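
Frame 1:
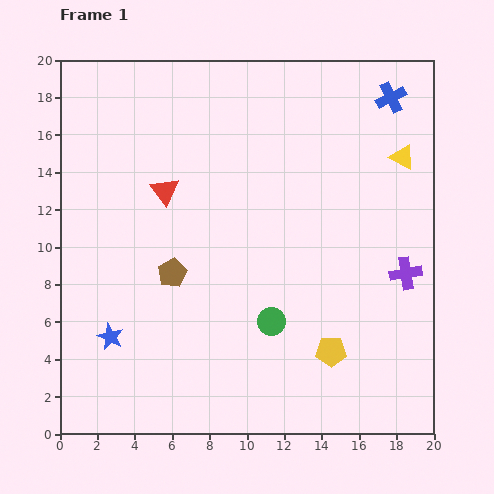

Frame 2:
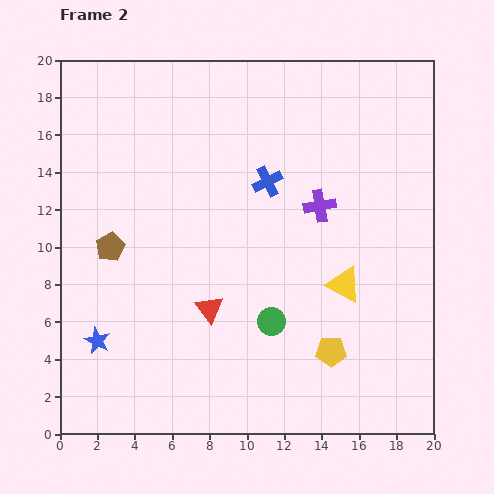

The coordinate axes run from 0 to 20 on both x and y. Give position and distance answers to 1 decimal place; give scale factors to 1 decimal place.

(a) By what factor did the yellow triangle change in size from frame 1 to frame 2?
1.4×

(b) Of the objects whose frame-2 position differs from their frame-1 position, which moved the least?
the blue star

(moved 0.7)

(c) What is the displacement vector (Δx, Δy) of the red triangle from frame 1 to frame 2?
(2.4, -6.3)

The red triangle was at (5.6, 13.0) in frame 1 and (8.0, 6.7) in frame 2.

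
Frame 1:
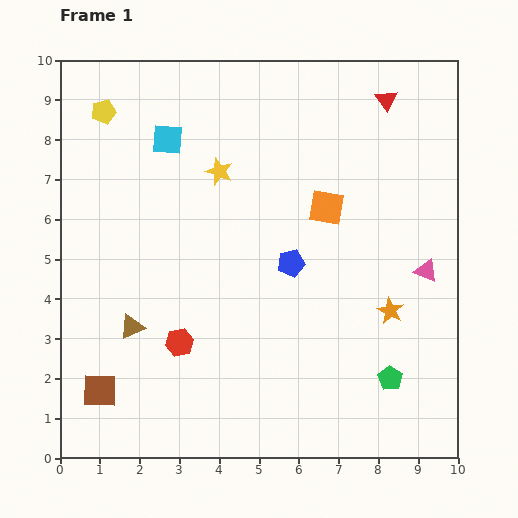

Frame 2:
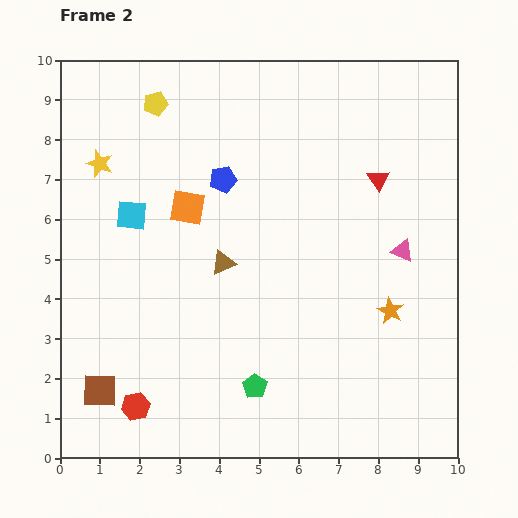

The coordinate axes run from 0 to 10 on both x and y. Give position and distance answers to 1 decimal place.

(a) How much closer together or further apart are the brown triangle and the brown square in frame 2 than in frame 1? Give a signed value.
+2.7

Distance in frame 1: 1.8. Distance in frame 2: 4.5.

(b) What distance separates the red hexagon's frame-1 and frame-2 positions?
1.9

The red hexagon moved from (3.0, 2.9) to (1.9, 1.3), a distance of √(1.1² + 1.6²) ≈ 1.9.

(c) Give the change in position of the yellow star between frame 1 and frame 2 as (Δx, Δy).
(-3.0, 0.2)

The yellow star was at (4.0, 7.2) in frame 1 and (1.0, 7.4) in frame 2.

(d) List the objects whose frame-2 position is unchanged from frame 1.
the brown square, the orange star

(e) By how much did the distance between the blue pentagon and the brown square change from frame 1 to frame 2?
+0.3

Distance in frame 1: 5.8. Distance in frame 2: 6.1.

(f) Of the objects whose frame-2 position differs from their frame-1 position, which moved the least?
the pink triangle

(moved 0.8)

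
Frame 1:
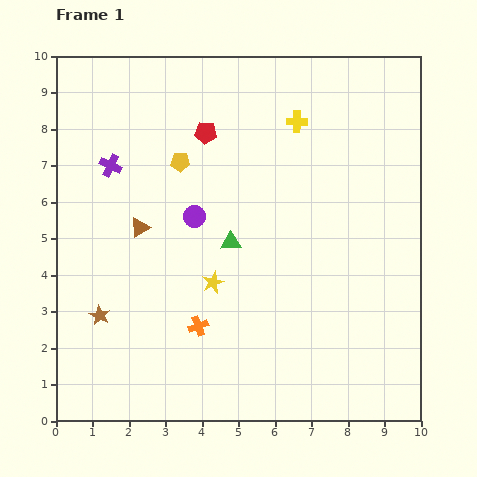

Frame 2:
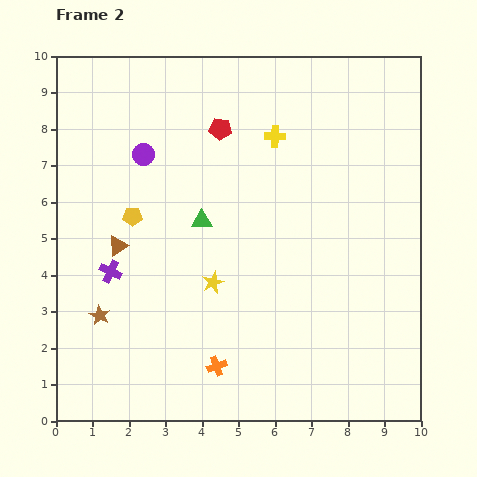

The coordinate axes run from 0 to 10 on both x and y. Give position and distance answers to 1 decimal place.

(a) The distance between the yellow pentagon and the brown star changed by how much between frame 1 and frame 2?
-1.9

Distance in frame 1: 4.7. Distance in frame 2: 2.8.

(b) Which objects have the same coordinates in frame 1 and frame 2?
the brown star, the yellow star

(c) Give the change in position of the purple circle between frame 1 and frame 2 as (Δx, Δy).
(-1.4, 1.7)

The purple circle was at (3.8, 5.6) in frame 1 and (2.4, 7.3) in frame 2.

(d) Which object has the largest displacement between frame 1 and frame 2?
the purple cross

(moved 2.9; next 2.2)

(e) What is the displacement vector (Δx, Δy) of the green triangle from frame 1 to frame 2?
(-0.8, 0.6)

The green triangle was at (4.8, 4.9) in frame 1 and (4.0, 5.5) in frame 2.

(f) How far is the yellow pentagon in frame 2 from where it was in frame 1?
2.0

The yellow pentagon moved from (3.4, 7.1) to (2.1, 5.6), a distance of √(1.3² + 1.5²) ≈ 2.0.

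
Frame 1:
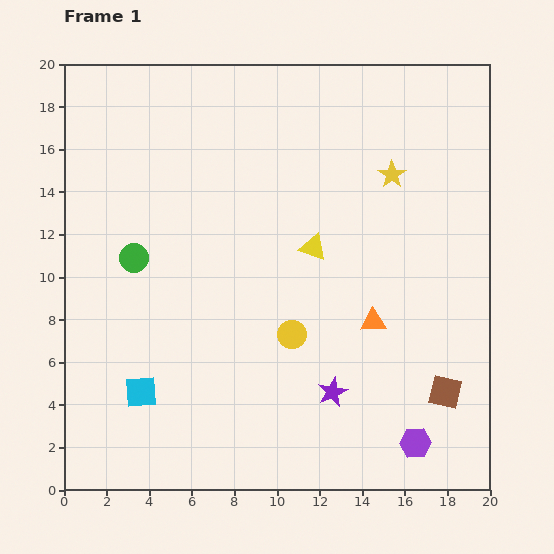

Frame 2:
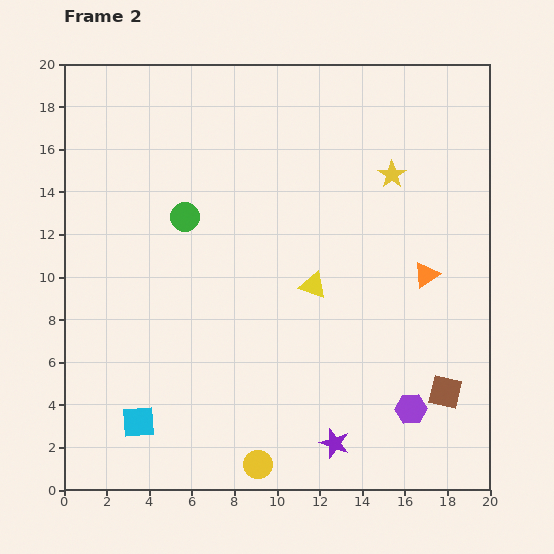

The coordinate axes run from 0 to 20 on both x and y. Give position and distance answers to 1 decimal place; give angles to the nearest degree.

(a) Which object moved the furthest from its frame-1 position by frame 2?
the yellow circle

(moved 6.3; next 3.3)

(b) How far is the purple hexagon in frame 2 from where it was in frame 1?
1.6

The purple hexagon moved from (16.5, 2.2) to (16.3, 3.8), a distance of √(0.2² + 1.6²) ≈ 1.6.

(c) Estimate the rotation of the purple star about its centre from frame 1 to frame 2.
28° counter-clockwise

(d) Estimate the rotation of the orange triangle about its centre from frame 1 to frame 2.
33° counter-clockwise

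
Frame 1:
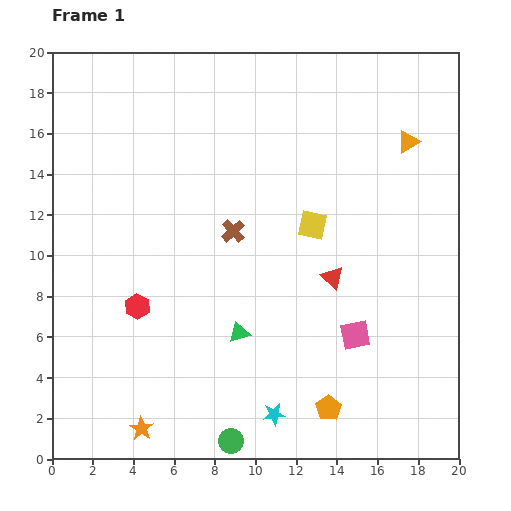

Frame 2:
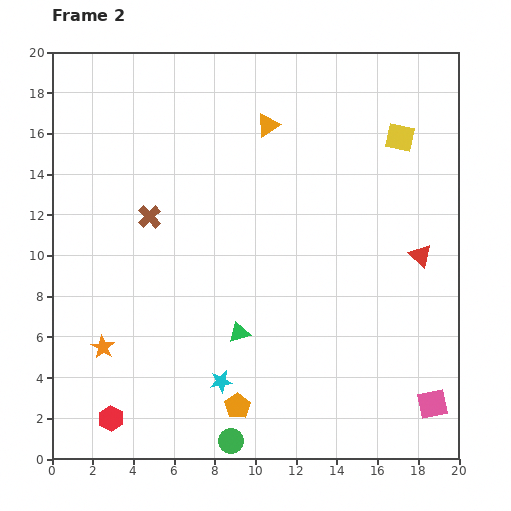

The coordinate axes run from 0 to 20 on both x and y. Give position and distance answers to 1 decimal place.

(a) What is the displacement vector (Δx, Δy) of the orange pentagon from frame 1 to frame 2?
(-4.5, 0.1)

The orange pentagon was at (13.6, 2.5) in frame 1 and (9.1, 2.6) in frame 2.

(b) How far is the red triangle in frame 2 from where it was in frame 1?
4.4

The red triangle moved from (13.8, 8.9) to (18.1, 10.0), a distance of √(4.3² + 1.1²) ≈ 4.4.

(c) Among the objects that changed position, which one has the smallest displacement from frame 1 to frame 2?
the cyan star

(moved 3.1)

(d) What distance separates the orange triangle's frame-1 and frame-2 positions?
6.9

The orange triangle moved from (17.5, 15.6) to (10.6, 16.4), a distance of √(6.9² + 0.8²) ≈ 6.9.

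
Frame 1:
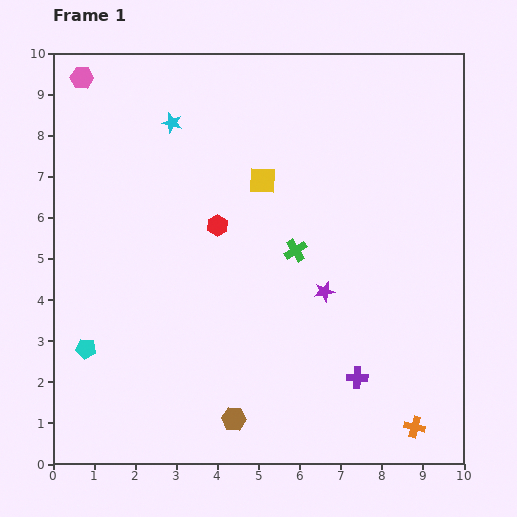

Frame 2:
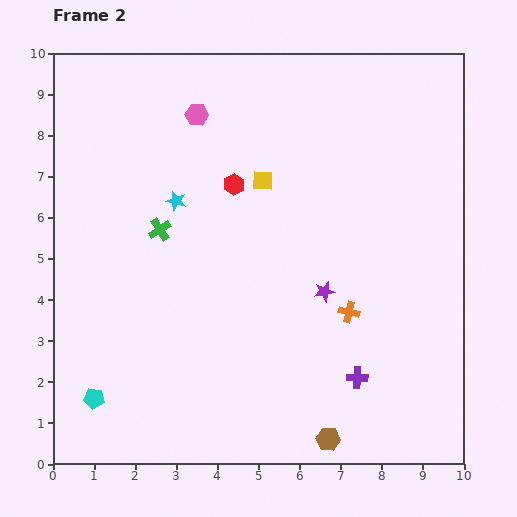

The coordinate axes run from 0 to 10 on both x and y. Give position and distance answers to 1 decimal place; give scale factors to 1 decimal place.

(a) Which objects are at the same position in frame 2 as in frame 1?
the yellow square, the purple cross, the purple star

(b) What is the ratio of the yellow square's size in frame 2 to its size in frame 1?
0.7×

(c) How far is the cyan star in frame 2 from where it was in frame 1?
1.9

The cyan star moved from (2.9, 8.3) to (3.0, 6.4), a distance of √(0.1² + 1.9²) ≈ 1.9.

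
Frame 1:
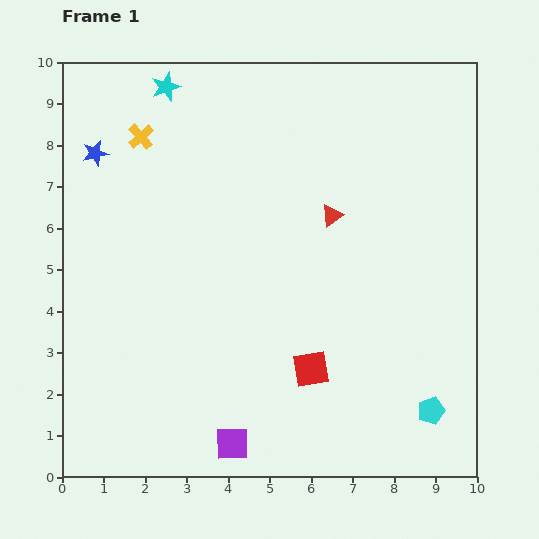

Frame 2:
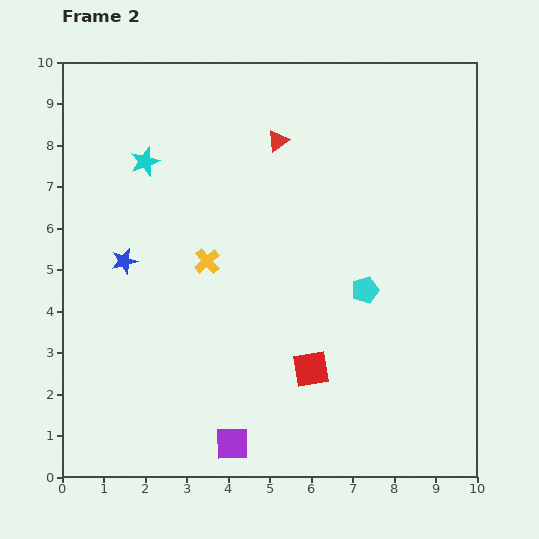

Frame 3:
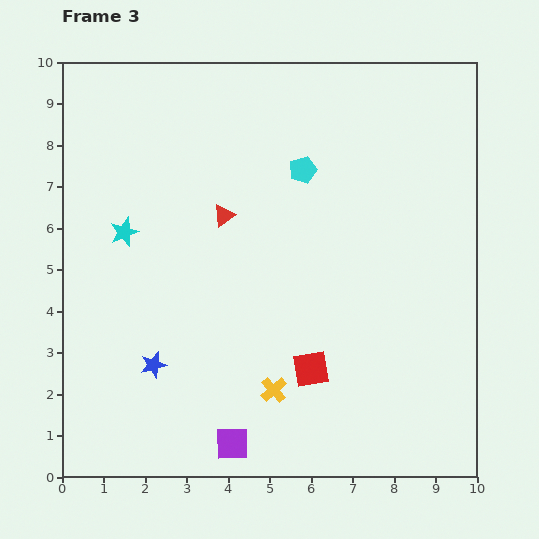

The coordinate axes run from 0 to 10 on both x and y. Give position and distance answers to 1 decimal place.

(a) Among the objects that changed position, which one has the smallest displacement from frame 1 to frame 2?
the cyan star

(moved 1.9)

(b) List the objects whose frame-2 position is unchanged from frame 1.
the purple square, the red square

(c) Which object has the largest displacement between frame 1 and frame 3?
the yellow cross

(moved 6.9; next 6.6)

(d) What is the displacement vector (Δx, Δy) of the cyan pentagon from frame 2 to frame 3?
(-1.5, 2.9)

The cyan pentagon was at (7.3, 4.5) in frame 2 and (5.8, 7.4) in frame 3.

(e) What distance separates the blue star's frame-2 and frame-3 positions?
2.6

The blue star moved from (1.5, 5.2) to (2.2, 2.7), a distance of √(0.7² + 2.5²) ≈ 2.6.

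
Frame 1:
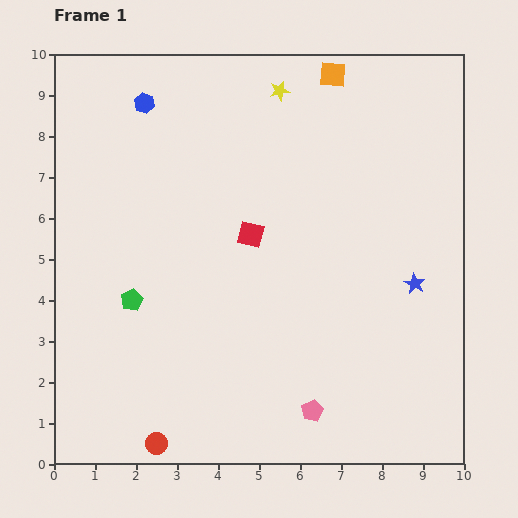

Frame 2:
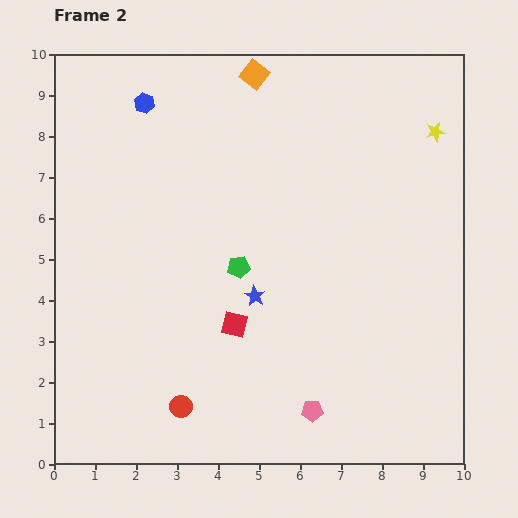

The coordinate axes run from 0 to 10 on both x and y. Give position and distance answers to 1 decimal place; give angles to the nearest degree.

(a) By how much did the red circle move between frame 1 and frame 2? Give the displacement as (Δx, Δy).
(0.6, 0.9)

The red circle was at (2.5, 0.5) in frame 1 and (3.1, 1.4) in frame 2.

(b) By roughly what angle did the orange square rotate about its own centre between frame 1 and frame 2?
33° clockwise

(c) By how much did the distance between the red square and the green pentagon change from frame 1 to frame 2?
-1.9

Distance in frame 1: 3.3. Distance in frame 2: 1.4.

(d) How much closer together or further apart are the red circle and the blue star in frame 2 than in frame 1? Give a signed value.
-4.2

Distance in frame 1: 7.4. Distance in frame 2: 3.2.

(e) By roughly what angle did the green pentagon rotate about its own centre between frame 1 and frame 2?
18° clockwise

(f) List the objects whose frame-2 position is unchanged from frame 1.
the pink pentagon, the blue hexagon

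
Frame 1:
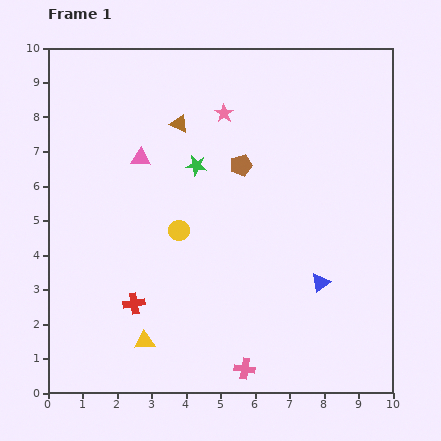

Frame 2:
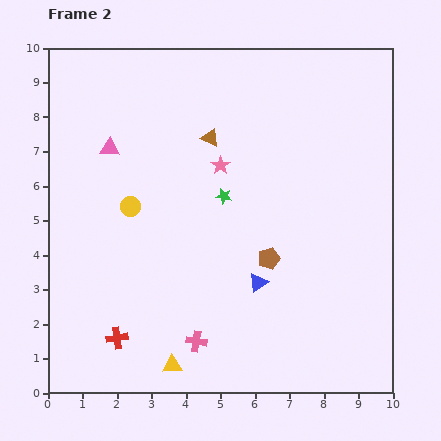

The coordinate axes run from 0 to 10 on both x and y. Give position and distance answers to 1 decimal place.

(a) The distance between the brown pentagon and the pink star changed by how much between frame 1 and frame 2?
+1.4

Distance in frame 1: 1.6. Distance in frame 2: 3.0.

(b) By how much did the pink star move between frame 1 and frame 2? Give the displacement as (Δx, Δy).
(-0.1, -1.5)

The pink star was at (5.1, 8.1) in frame 1 and (5.0, 6.6) in frame 2.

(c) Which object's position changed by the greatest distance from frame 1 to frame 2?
the brown pentagon

(moved 2.8; next 1.8)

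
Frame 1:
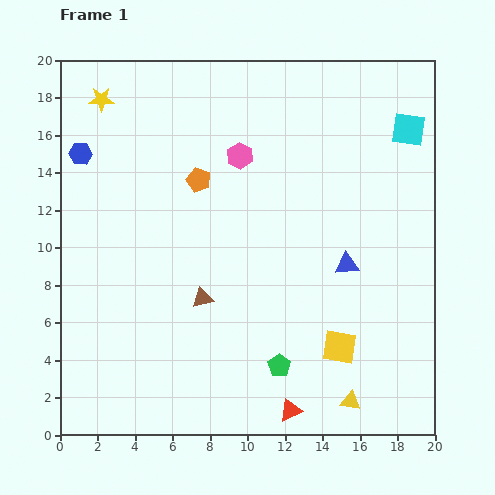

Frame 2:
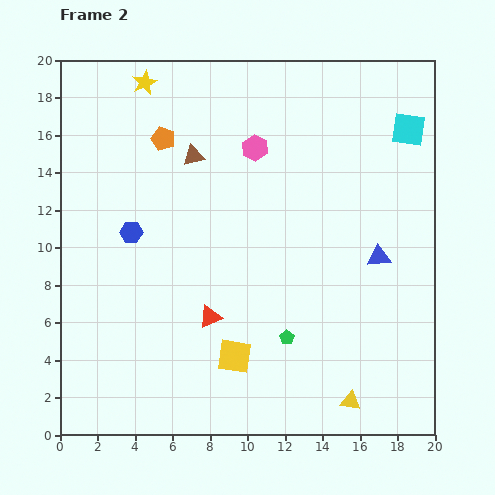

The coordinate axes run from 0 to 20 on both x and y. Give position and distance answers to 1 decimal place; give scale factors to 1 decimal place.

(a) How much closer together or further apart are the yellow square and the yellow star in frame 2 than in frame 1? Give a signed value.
-2.9

Distance in frame 1: 18.3. Distance in frame 2: 15.4.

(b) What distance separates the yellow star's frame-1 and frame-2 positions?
2.5

The yellow star moved from (2.2, 17.9) to (4.5, 18.8), a distance of √(2.3² + 0.9²) ≈ 2.5.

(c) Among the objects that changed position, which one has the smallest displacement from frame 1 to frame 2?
the pink hexagon

(moved 0.9)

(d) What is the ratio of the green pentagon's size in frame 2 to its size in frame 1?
0.7×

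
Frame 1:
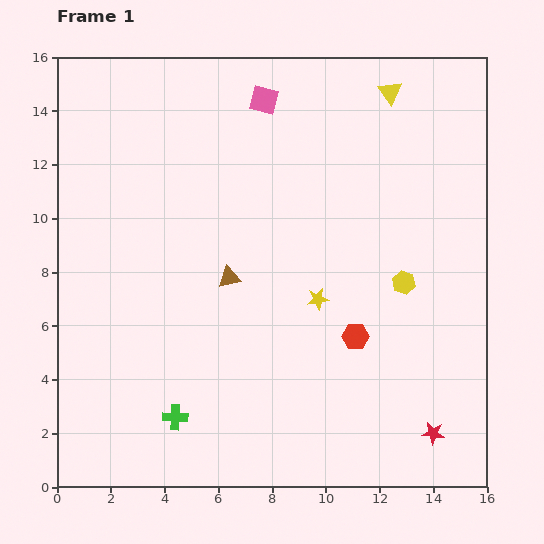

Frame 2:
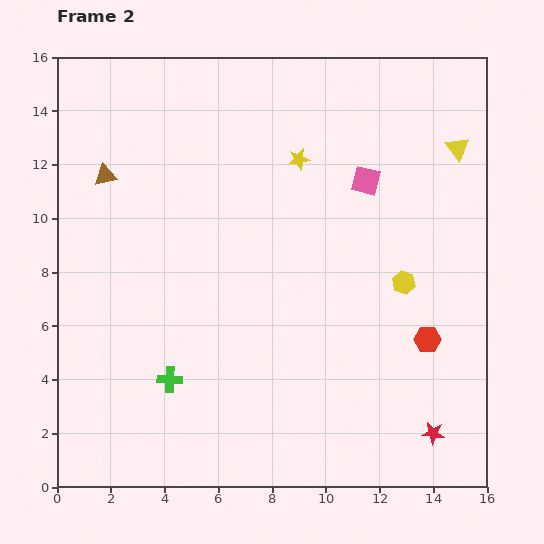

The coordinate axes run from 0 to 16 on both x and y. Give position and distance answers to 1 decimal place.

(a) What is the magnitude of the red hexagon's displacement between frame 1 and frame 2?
2.7

The red hexagon moved from (11.1, 5.6) to (13.8, 5.5), a distance of √(2.7² + 0.1²) ≈ 2.7.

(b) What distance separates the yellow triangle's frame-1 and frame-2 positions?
3.3

The yellow triangle moved from (12.4, 14.7) to (14.9, 12.6), a distance of √(2.5² + 2.1²) ≈ 3.3.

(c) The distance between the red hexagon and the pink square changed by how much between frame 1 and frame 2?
-3.1

Distance in frame 1: 9.4. Distance in frame 2: 6.3.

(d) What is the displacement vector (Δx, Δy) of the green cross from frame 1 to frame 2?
(-0.2, 1.4)

The green cross was at (4.4, 2.6) in frame 1 and (4.2, 4.0) in frame 2.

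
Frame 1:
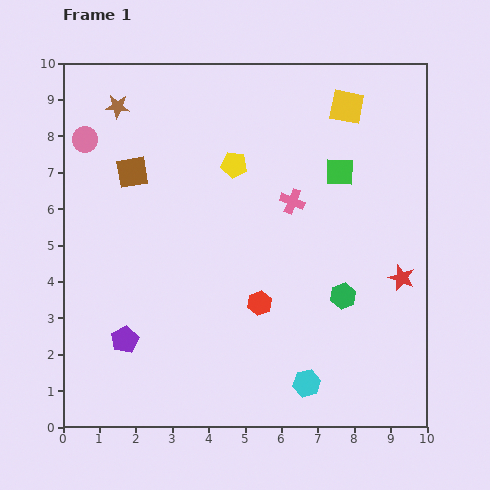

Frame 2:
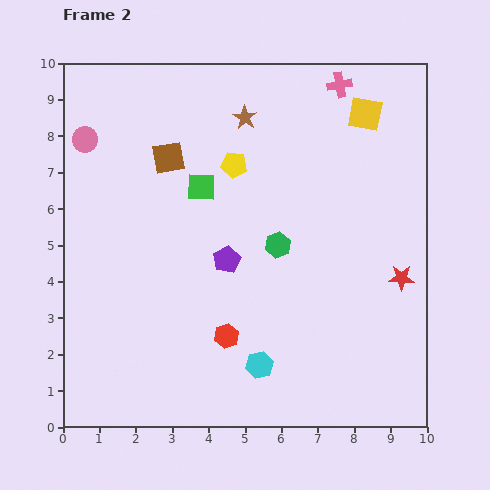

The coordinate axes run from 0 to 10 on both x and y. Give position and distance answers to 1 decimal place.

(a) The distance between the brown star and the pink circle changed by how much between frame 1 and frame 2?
+3.1

Distance in frame 1: 1.3. Distance in frame 2: 4.4.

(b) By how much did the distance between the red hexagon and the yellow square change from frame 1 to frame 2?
+1.3

Distance in frame 1: 5.9. Distance in frame 2: 7.2.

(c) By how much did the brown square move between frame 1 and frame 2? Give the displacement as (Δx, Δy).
(1.0, 0.4)

The brown square was at (1.9, 7.0) in frame 1 and (2.9, 7.4) in frame 2.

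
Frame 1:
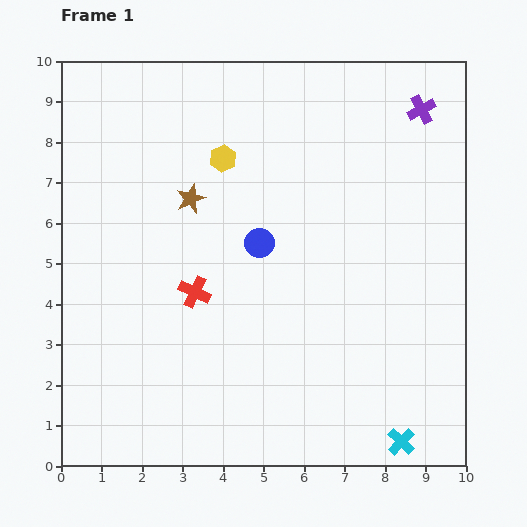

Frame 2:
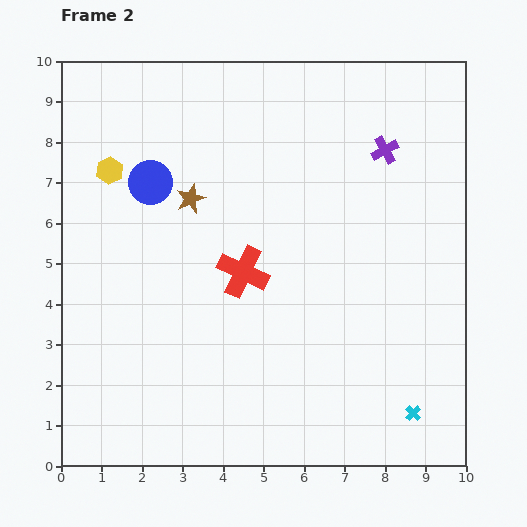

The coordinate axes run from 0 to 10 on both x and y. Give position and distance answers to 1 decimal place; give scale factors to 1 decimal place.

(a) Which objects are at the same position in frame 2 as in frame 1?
the brown star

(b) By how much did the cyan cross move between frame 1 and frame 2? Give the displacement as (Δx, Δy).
(0.3, 0.7)

The cyan cross was at (8.4, 0.6) in frame 1 and (8.7, 1.3) in frame 2.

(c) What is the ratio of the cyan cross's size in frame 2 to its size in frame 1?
0.6×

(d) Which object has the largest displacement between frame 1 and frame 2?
the blue circle

(moved 3.1; next 2.8)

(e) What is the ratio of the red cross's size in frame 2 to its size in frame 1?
1.6×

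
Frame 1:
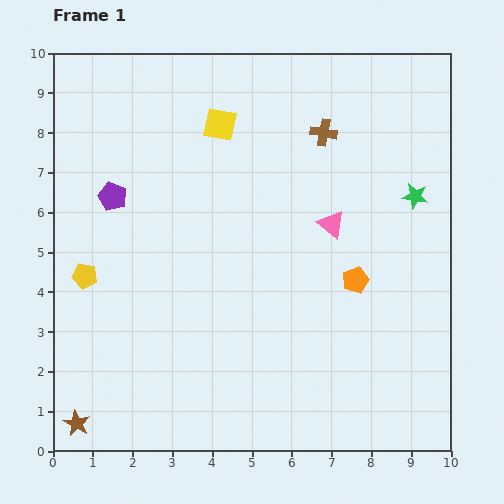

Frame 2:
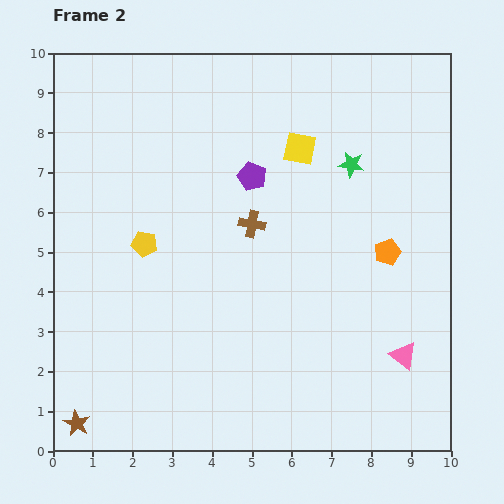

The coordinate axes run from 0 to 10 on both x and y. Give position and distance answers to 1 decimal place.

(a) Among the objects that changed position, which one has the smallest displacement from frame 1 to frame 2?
the orange pentagon

(moved 1.1)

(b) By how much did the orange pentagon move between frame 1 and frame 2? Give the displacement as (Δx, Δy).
(0.8, 0.7)

The orange pentagon was at (7.6, 4.3) in frame 1 and (8.4, 5.0) in frame 2.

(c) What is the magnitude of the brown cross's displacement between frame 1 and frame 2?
2.9

The brown cross moved from (6.8, 8.0) to (5.0, 5.7), a distance of √(1.8² + 2.3²) ≈ 2.9.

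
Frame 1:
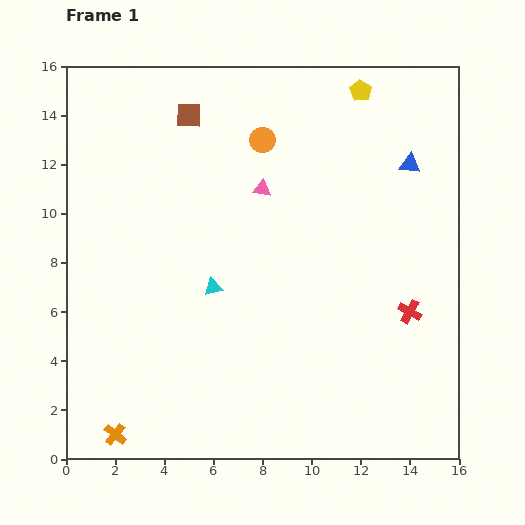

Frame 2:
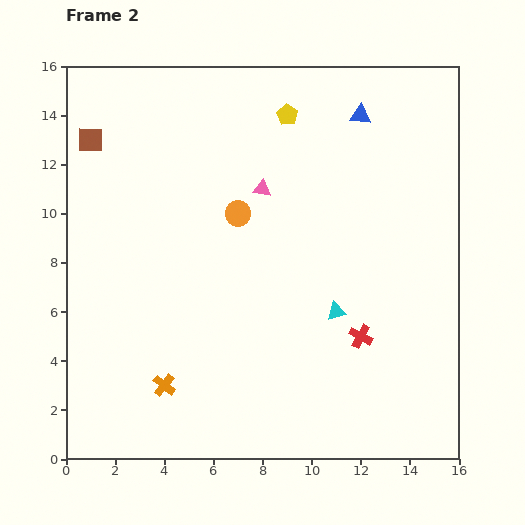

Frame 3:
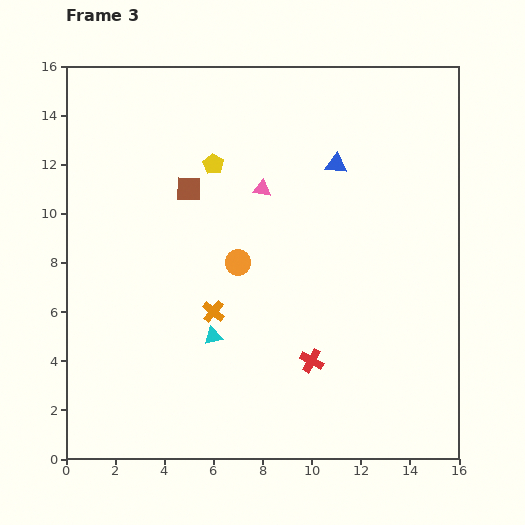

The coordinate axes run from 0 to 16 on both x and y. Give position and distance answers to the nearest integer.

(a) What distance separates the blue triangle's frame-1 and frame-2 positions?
3

The blue triangle moved from (14, 12) to (12, 14), a distance of √(2² + 2²) ≈ 3.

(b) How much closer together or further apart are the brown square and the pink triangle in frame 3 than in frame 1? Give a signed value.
-1

Distance in frame 1: 4. Distance in frame 3: 3.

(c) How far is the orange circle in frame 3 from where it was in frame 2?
2

The orange circle moved from (7, 10) to (7, 8), a distance of √(0² + 2²) ≈ 2.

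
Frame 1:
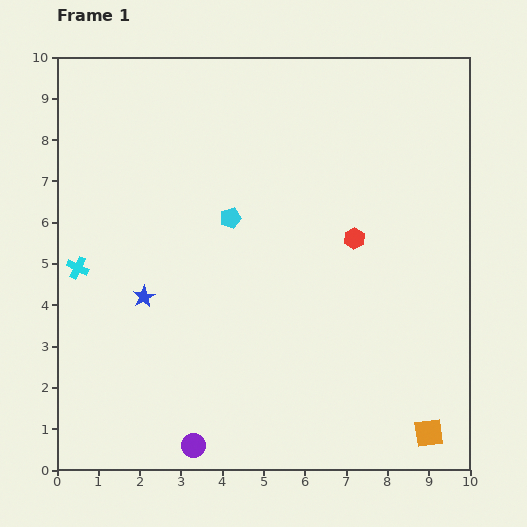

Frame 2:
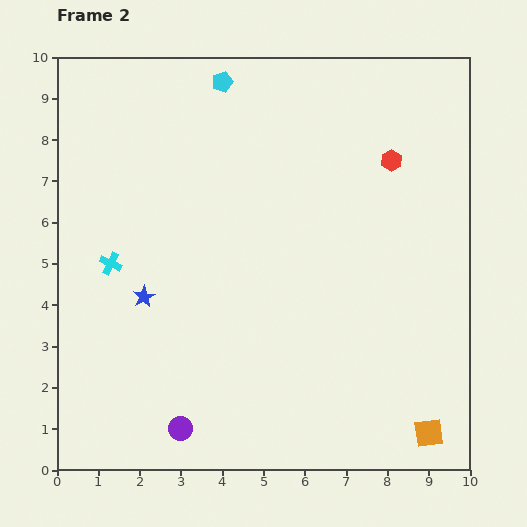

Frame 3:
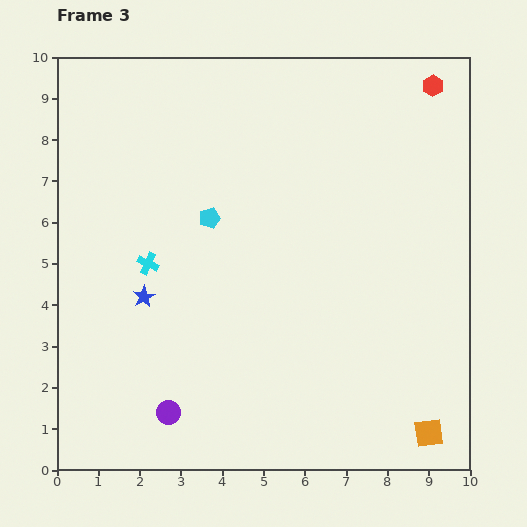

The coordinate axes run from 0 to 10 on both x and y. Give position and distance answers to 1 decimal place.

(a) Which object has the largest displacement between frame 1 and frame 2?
the cyan pentagon

(moved 3.3; next 2.1)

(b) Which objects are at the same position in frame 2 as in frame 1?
the blue star, the orange square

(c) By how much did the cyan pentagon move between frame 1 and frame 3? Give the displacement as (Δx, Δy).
(-0.5, 0.0)

The cyan pentagon was at (4.2, 6.1) in frame 1 and (3.7, 6.1) in frame 3.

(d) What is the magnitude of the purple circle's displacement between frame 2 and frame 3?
0.5

The purple circle moved from (3.0, 1.0) to (2.7, 1.4), a distance of √(0.3² + 0.4²) ≈ 0.5.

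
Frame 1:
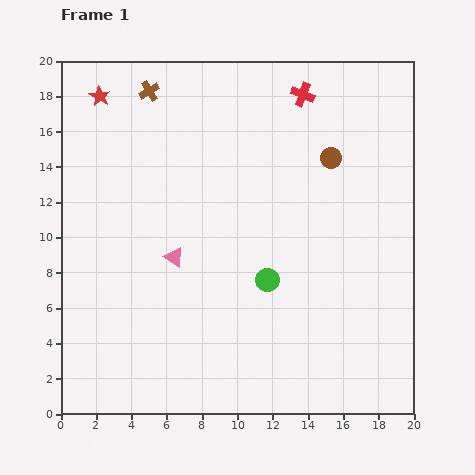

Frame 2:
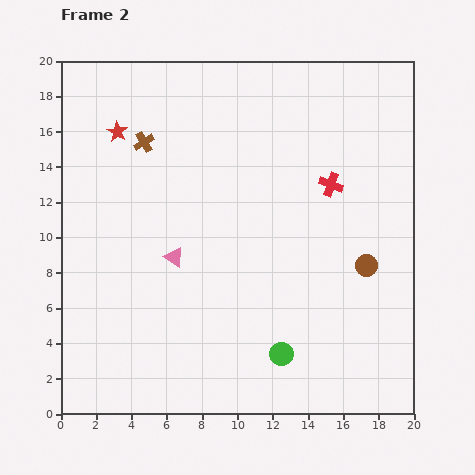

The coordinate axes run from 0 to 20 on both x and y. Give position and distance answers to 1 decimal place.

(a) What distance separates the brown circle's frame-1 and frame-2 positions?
6.4

The brown circle moved from (15.3, 14.5) to (17.3, 8.4), a distance of √(2.0² + 6.1²) ≈ 6.4.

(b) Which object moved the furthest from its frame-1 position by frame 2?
the brown circle

(moved 6.4; next 5.3)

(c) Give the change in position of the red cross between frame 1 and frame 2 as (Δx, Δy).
(1.6, -5.1)

The red cross was at (13.7, 18.1) in frame 1 and (15.3, 13.0) in frame 2.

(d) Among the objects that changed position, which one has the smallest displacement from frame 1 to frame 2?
the red star

(moved 2.2)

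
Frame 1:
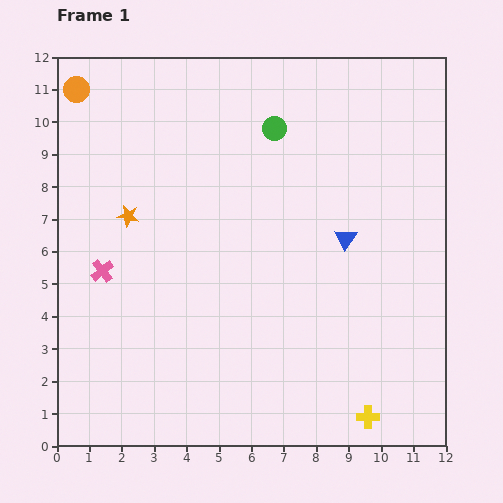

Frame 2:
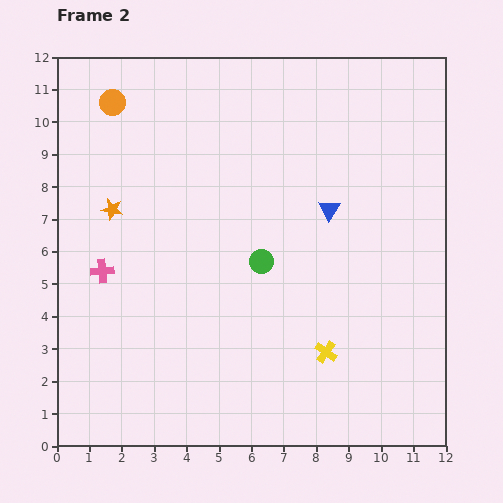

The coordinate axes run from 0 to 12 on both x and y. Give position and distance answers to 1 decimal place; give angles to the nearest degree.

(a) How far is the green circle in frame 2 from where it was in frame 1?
4.1

The green circle moved from (6.7, 9.8) to (6.3, 5.7), a distance of √(0.4² + 4.1²) ≈ 4.1.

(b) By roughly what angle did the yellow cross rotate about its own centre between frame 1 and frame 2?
36° clockwise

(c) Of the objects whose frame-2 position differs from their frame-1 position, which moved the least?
the orange star

(moved 0.5)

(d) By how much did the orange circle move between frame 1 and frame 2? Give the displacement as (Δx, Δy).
(1.1, -0.4)

The orange circle was at (0.6, 11.0) in frame 1 and (1.7, 10.6) in frame 2.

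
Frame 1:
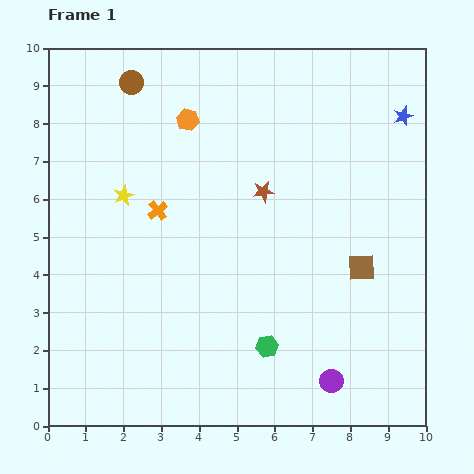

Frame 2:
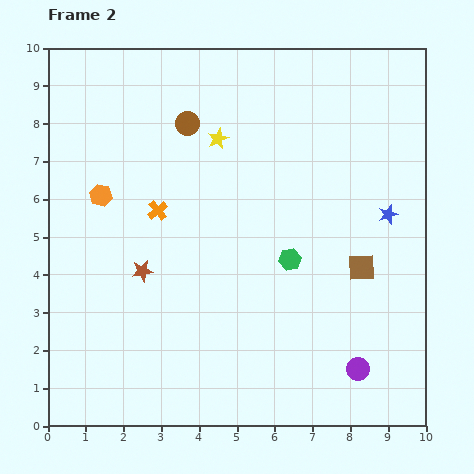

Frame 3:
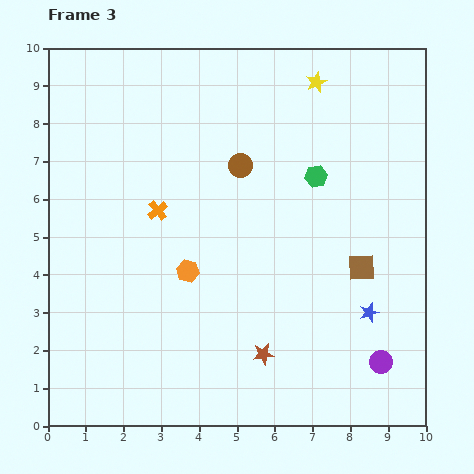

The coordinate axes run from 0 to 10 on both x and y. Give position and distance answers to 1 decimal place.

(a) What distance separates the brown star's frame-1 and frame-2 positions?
3.8

The brown star moved from (5.7, 6.2) to (2.5, 4.1), a distance of √(3.2² + 2.1²) ≈ 3.8.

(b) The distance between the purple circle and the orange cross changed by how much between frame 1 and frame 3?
+0.7

Distance in frame 1: 6.4. Distance in frame 3: 7.1.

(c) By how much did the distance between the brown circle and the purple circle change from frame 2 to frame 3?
-1.5

Distance in frame 2: 7.9. Distance in frame 3: 6.4.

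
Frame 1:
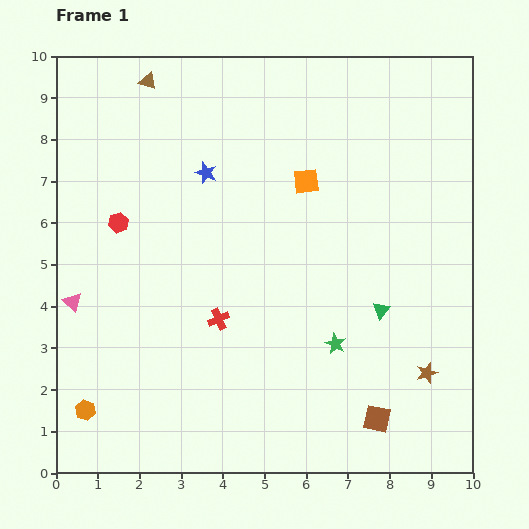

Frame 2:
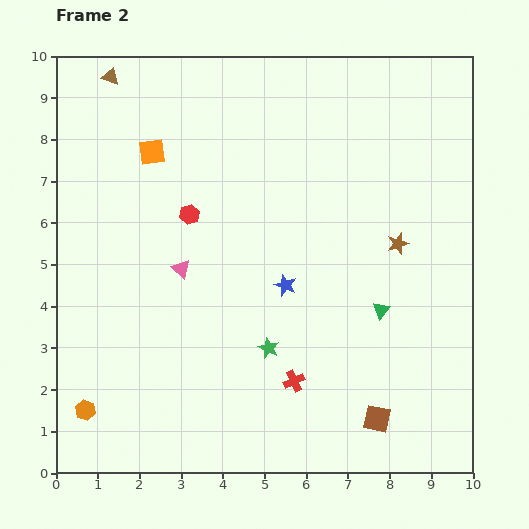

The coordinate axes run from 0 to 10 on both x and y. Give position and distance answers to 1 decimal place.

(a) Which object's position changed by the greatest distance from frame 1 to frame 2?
the orange square

(moved 3.8; next 3.3)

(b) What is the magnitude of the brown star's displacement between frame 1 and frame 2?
3.2

The brown star moved from (8.9, 2.4) to (8.2, 5.5), a distance of √(0.7² + 3.1²) ≈ 3.2.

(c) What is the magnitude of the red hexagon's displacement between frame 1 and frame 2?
1.7

The red hexagon moved from (1.5, 6.0) to (3.2, 6.2), a distance of √(1.7² + 0.2²) ≈ 1.7.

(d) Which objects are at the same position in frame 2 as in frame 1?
the brown square, the green triangle, the orange hexagon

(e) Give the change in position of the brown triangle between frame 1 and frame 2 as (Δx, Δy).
(-0.9, 0.1)

The brown triangle was at (2.2, 9.4) in frame 1 and (1.3, 9.5) in frame 2.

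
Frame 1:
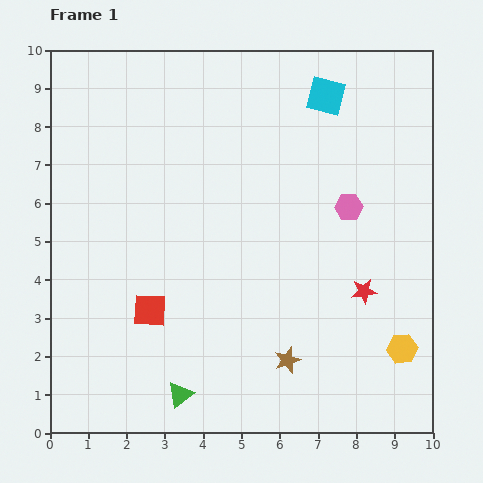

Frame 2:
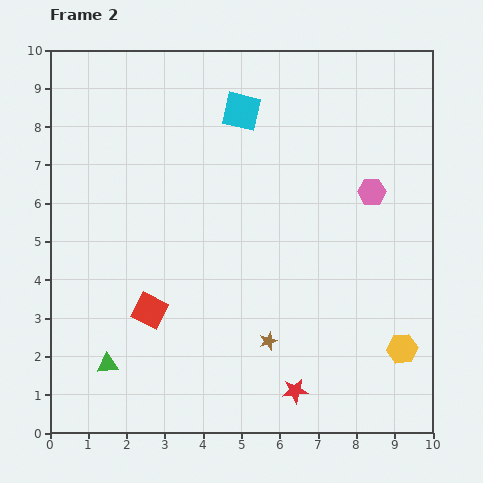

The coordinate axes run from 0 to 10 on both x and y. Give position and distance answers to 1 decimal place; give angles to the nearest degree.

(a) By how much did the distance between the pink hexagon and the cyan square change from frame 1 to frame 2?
+1.0

Distance in frame 1: 3.0. Distance in frame 2: 4.0.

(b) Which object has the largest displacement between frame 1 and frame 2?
the red star

(moved 3.2; next 2.2)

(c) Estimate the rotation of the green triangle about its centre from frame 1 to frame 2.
32° clockwise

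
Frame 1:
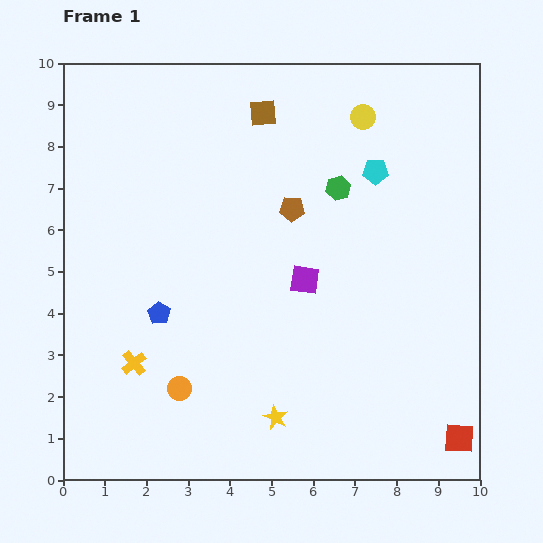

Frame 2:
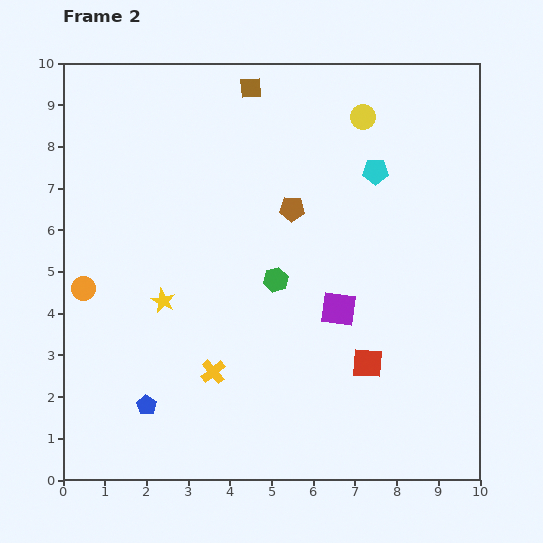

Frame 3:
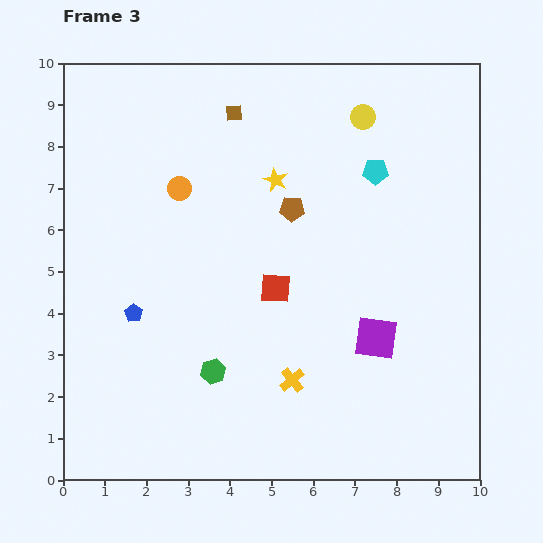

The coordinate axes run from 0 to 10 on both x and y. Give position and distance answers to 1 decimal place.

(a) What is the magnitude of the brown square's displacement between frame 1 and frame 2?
0.7

The brown square moved from (4.8, 8.8) to (4.5, 9.4), a distance of √(0.3² + 0.6²) ≈ 0.7.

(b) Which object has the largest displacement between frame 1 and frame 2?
the yellow star

(moved 3.9; next 3.3)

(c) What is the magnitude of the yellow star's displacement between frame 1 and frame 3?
5.7

The yellow star moved from (5.1, 1.5) to (5.1, 7.2), a distance of √(0.0² + 5.7²) ≈ 5.7.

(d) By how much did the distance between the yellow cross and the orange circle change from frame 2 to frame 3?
+1.6

Distance in frame 2: 3.7. Distance in frame 3: 5.3.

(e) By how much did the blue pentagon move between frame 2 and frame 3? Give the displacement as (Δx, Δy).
(-0.3, 2.2)

The blue pentagon was at (2.0, 1.8) in frame 2 and (1.7, 4.0) in frame 3.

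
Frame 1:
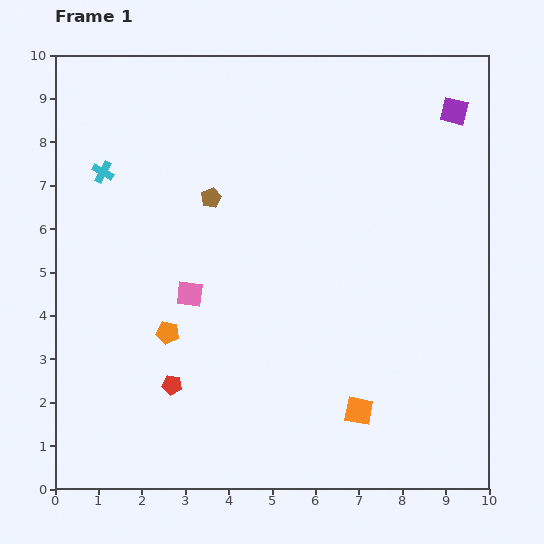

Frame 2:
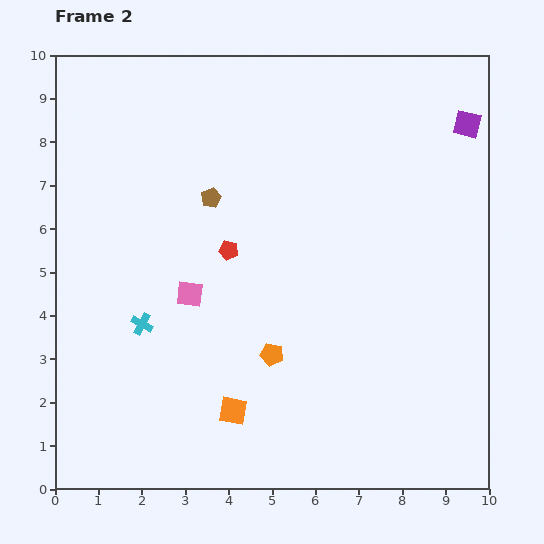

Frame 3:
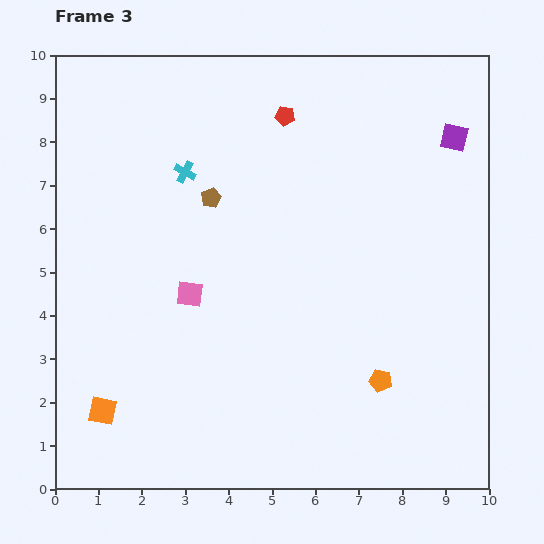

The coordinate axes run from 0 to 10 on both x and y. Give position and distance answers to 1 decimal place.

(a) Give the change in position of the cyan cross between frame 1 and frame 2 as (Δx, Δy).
(0.9, -3.5)

The cyan cross was at (1.1, 7.3) in frame 1 and (2.0, 3.8) in frame 2.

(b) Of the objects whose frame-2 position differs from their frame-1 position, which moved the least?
the purple square

(moved 0.4)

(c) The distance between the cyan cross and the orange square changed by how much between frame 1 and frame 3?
-2.3

Distance in frame 1: 8.1. Distance in frame 3: 5.8.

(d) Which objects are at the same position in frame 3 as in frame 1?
the pink square, the brown pentagon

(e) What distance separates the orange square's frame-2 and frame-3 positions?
3.0

The orange square moved from (4.1, 1.8) to (1.1, 1.8), a distance of √(3.0² + 0.0²) ≈ 3.0.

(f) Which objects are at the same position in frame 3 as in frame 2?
the pink square, the brown pentagon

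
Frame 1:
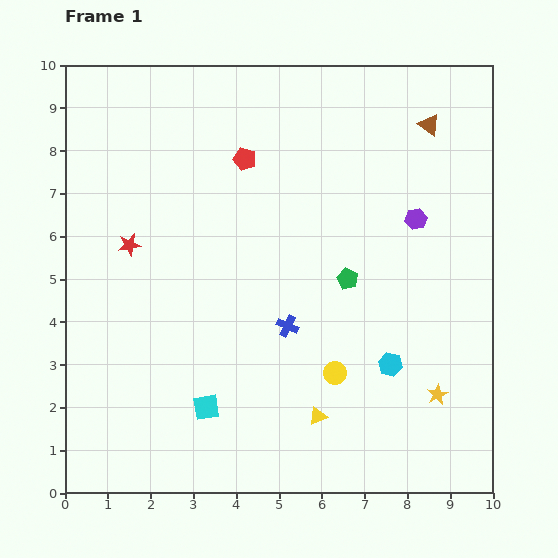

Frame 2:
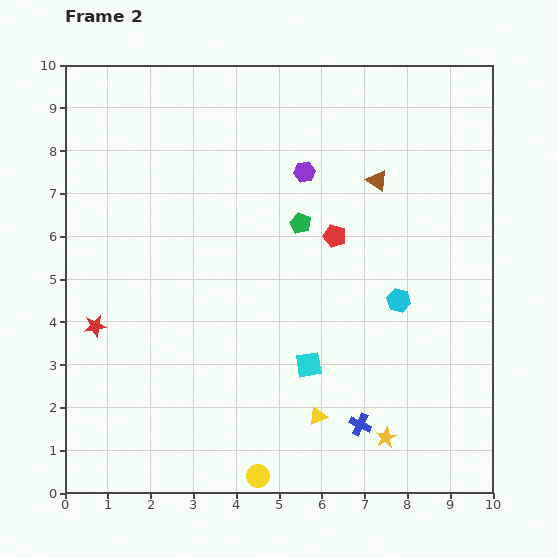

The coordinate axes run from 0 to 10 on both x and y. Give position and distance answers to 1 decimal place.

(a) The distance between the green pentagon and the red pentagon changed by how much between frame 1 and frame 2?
-2.8

Distance in frame 1: 3.7. Distance in frame 2: 0.9.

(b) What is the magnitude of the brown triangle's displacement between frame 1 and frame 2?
1.8

The brown triangle moved from (8.5, 8.6) to (7.3, 7.3), a distance of √(1.2² + 1.3²) ≈ 1.8.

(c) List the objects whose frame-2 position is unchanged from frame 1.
the yellow triangle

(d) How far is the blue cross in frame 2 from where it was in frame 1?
2.9

The blue cross moved from (5.2, 3.9) to (6.9, 1.6), a distance of √(1.7² + 2.3²) ≈ 2.9.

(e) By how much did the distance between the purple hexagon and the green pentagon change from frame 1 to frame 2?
-0.9

Distance in frame 1: 2.1. Distance in frame 2: 1.2.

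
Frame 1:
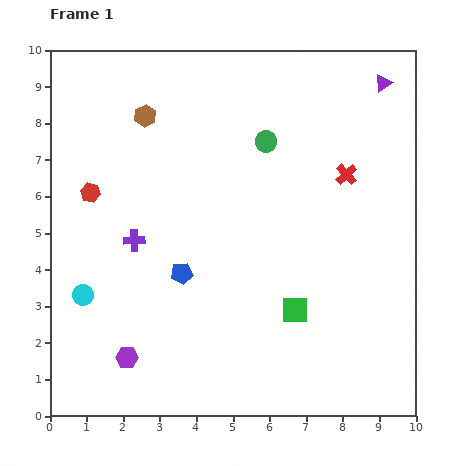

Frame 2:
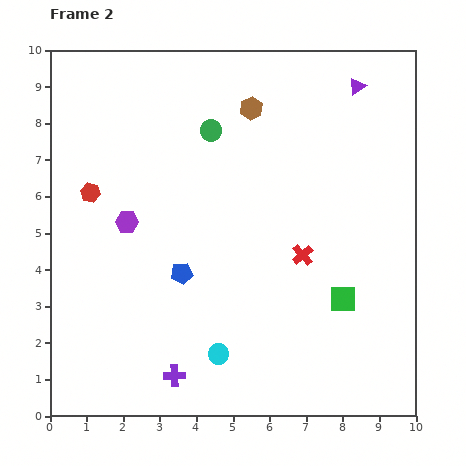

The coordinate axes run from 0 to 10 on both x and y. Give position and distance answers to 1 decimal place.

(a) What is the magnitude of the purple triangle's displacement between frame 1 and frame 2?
0.7

The purple triangle moved from (9.1, 9.1) to (8.4, 9.0), a distance of √(0.7² + 0.1²) ≈ 0.7.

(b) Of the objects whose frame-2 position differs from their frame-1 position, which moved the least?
the purple triangle

(moved 0.7)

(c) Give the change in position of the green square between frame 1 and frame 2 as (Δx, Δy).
(1.3, 0.3)

The green square was at (6.7, 2.9) in frame 1 and (8.0, 3.2) in frame 2.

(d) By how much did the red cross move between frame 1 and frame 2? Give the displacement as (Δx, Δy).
(-1.2, -2.2)

The red cross was at (8.1, 6.6) in frame 1 and (6.9, 4.4) in frame 2.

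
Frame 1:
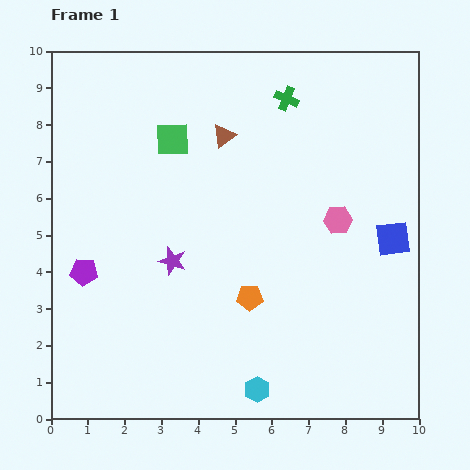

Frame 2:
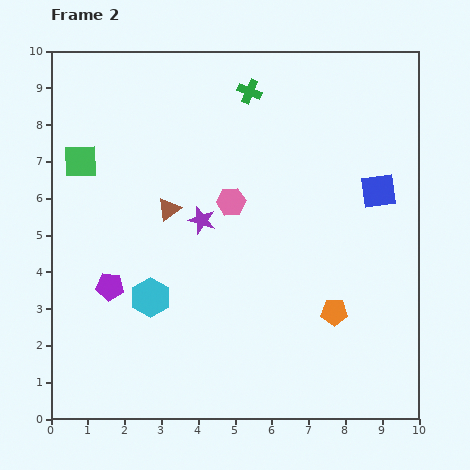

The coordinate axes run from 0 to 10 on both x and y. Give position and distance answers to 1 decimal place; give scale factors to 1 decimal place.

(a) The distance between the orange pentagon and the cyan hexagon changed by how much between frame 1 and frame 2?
+2.5

Distance in frame 1: 2.5. Distance in frame 2: 5.0.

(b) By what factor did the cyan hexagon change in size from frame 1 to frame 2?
1.5×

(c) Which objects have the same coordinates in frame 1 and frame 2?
none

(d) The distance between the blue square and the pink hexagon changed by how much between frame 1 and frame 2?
+2.4

Distance in frame 1: 1.6. Distance in frame 2: 4.0.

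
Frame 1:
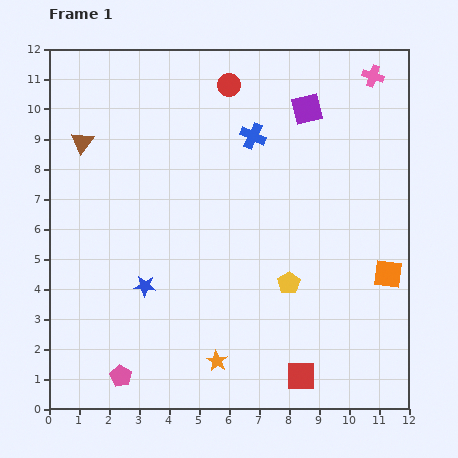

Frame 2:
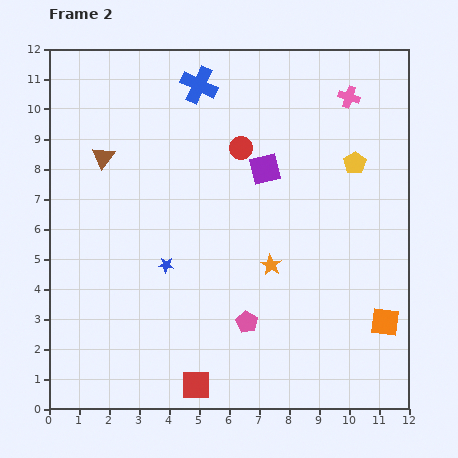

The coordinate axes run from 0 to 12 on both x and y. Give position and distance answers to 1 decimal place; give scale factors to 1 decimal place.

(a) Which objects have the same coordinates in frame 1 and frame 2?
none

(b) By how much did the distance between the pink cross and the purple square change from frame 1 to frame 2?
+1.2

Distance in frame 1: 2.5. Distance in frame 2: 3.7.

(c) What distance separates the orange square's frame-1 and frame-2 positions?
1.6

The orange square moved from (11.3, 4.5) to (11.2, 2.9), a distance of √(0.1² + 1.6²) ≈ 1.6.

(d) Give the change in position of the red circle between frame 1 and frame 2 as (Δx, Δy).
(0.4, -2.1)

The red circle was at (6.0, 10.8) in frame 1 and (6.4, 8.7) in frame 2.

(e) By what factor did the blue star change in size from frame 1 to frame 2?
0.7×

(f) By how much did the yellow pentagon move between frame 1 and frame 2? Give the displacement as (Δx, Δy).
(2.2, 4.0)

The yellow pentagon was at (8.0, 4.2) in frame 1 and (10.2, 8.2) in frame 2.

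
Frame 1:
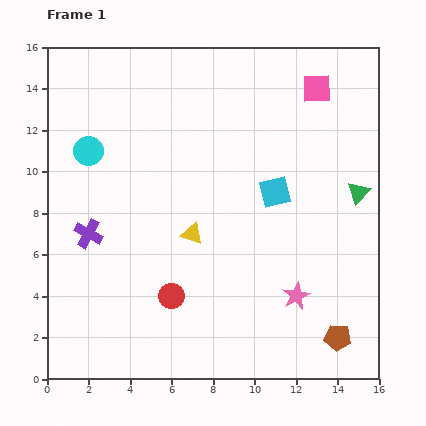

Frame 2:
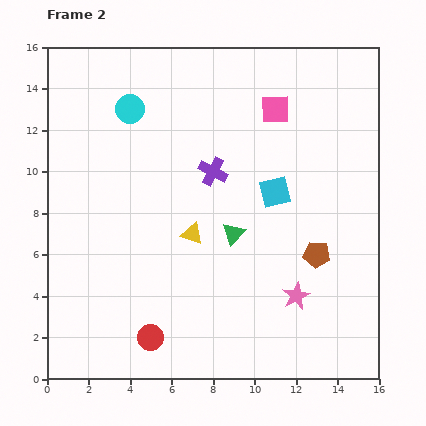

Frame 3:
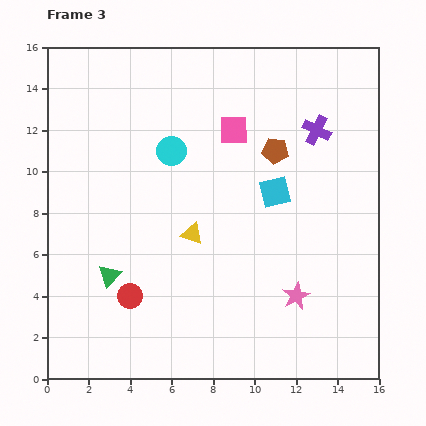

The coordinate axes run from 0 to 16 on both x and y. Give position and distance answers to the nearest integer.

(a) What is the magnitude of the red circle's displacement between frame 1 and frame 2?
2

The red circle moved from (6, 4) to (5, 2), a distance of √(1² + 2²) ≈ 2.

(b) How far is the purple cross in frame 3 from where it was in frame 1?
12

The purple cross moved from (2, 7) to (13, 12), a distance of √(11² + 5²) ≈ 12.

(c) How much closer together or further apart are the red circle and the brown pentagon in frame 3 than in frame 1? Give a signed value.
+2

Distance in frame 1: 8. Distance in frame 3: 10.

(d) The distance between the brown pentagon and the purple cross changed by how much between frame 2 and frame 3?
-4

Distance in frame 2: 6. Distance in frame 3: 2.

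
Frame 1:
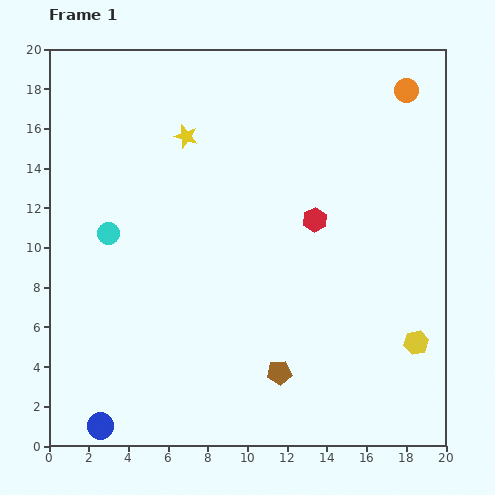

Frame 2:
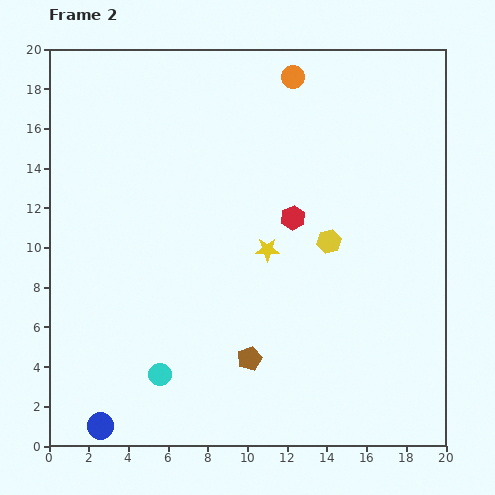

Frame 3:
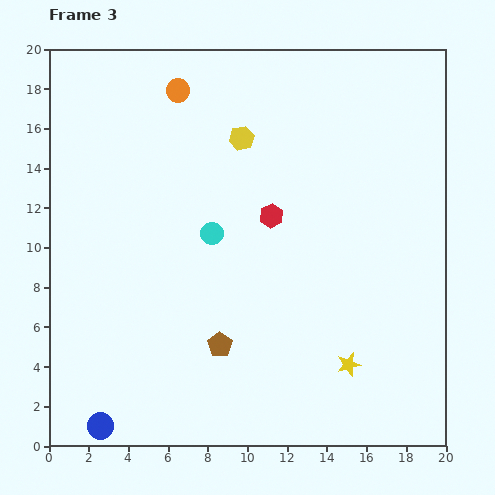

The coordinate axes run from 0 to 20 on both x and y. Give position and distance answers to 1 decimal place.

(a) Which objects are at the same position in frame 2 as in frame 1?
the blue circle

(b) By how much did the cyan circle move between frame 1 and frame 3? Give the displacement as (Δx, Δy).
(5.2, 0.0)

The cyan circle was at (3.0, 10.7) in frame 1 and (8.2, 10.7) in frame 3.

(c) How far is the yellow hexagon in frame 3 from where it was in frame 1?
13.5

The yellow hexagon moved from (18.5, 5.2) to (9.7, 15.5), a distance of √(8.8² + 10.3²) ≈ 13.5.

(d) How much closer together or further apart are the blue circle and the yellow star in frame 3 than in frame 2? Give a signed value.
+0.7

Distance in frame 2: 12.2. Distance in frame 3: 12.9.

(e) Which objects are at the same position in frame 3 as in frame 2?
the blue circle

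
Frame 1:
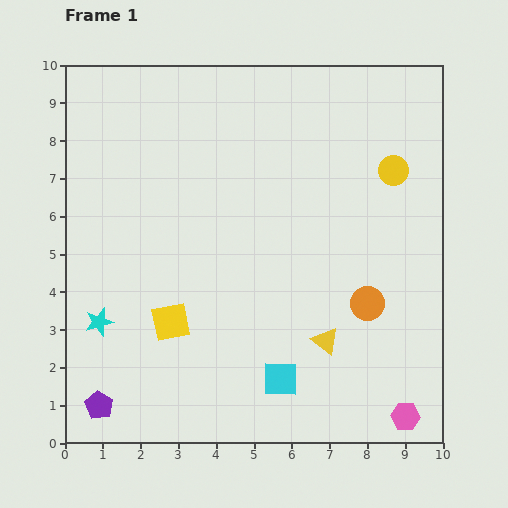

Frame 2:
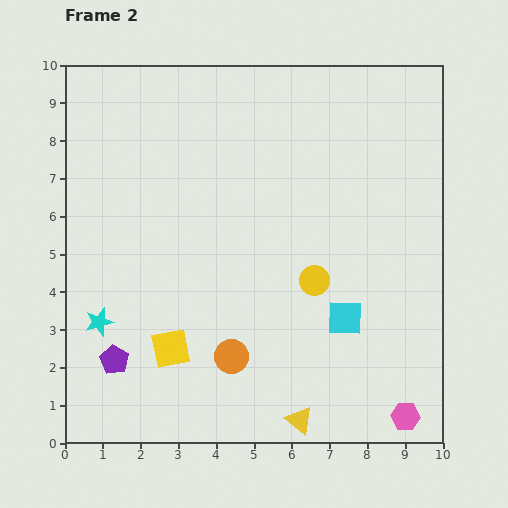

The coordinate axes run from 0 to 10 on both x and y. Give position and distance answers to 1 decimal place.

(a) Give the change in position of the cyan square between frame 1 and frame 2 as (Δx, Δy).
(1.7, 1.6)

The cyan square was at (5.7, 1.7) in frame 1 and (7.4, 3.3) in frame 2.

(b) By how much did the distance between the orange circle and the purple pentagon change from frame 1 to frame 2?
-4.5

Distance in frame 1: 7.6. Distance in frame 2: 3.1.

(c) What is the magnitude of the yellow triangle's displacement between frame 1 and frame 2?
2.2

The yellow triangle moved from (6.9, 2.7) to (6.2, 0.6), a distance of √(0.7² + 2.1²) ≈ 2.2.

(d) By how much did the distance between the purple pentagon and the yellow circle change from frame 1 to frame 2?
-4.3

Distance in frame 1: 10.0. Distance in frame 2: 5.7.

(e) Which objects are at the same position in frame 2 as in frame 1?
the pink hexagon, the cyan star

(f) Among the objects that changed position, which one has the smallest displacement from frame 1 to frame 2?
the yellow square

(moved 0.7)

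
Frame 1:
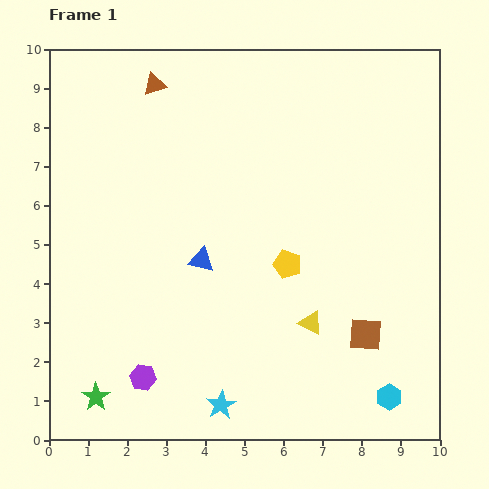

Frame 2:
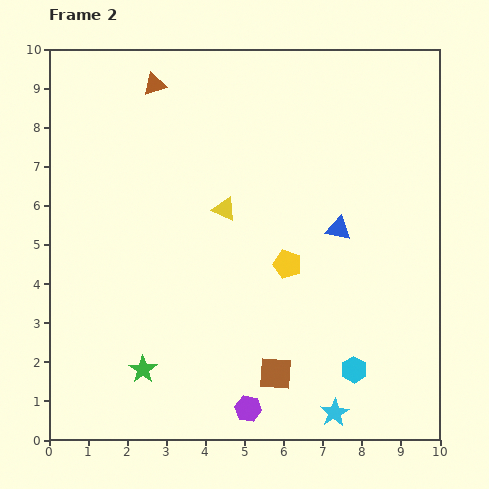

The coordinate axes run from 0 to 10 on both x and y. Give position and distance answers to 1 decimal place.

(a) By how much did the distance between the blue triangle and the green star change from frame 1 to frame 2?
+1.8

Distance in frame 1: 4.4. Distance in frame 2: 6.2.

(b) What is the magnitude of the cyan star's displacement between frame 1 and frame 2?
2.9

The cyan star moved from (4.4, 0.9) to (7.3, 0.7), a distance of √(2.9² + 0.2²) ≈ 2.9.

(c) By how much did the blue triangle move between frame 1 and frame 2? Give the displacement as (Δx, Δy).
(3.5, 0.8)

The blue triangle was at (3.9, 4.6) in frame 1 and (7.4, 5.4) in frame 2.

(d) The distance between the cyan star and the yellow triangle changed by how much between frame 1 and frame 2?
+2.8

Distance in frame 1: 3.1. Distance in frame 2: 5.9.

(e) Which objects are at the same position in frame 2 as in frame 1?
the yellow pentagon, the brown triangle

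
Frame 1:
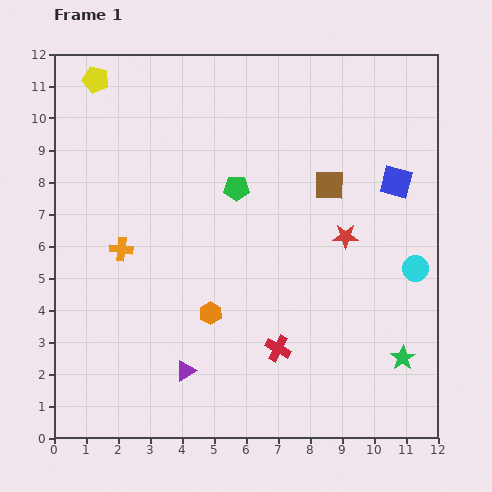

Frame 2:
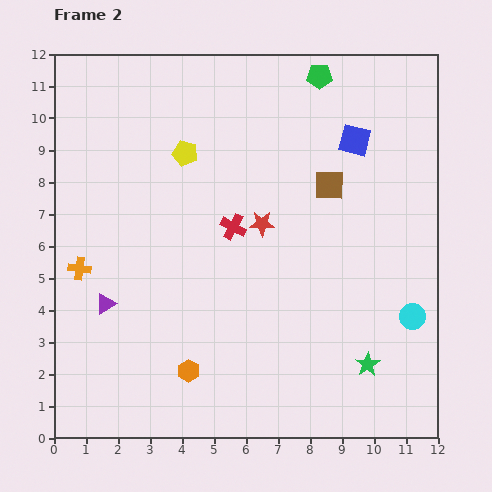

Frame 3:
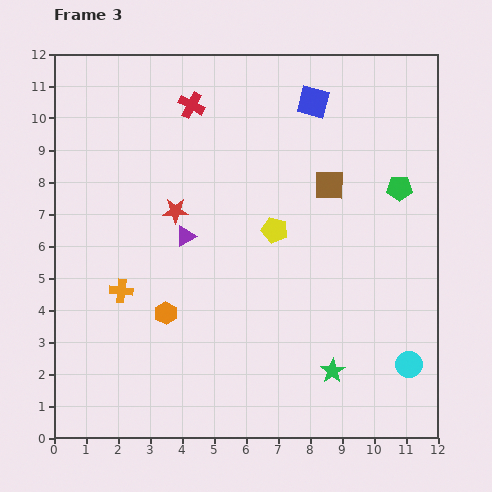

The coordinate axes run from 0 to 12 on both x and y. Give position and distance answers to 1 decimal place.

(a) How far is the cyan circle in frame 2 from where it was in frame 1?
1.5

The cyan circle moved from (11.3, 5.3) to (11.2, 3.8), a distance of √(0.1² + 1.5²) ≈ 1.5.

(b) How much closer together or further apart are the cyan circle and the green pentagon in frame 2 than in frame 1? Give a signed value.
+1.9

Distance in frame 1: 6.1. Distance in frame 2: 8.0.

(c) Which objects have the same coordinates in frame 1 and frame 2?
the brown square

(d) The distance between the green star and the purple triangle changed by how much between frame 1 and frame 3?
-0.6

Distance in frame 1: 6.8. Distance in frame 3: 6.2.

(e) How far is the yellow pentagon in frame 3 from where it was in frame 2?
3.7

The yellow pentagon moved from (4.1, 8.9) to (6.9, 6.5), a distance of √(2.8² + 2.4²) ≈ 3.7.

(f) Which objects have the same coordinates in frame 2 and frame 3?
the brown square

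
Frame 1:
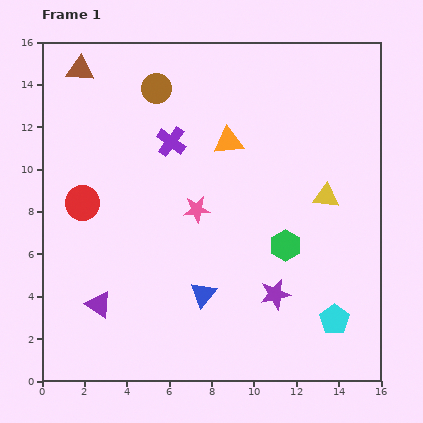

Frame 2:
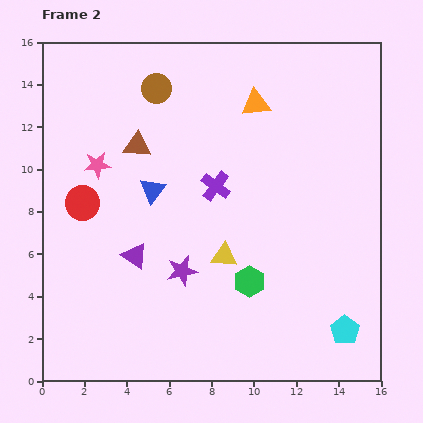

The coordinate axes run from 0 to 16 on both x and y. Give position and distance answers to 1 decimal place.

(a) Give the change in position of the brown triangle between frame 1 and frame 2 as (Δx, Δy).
(2.7, -3.6)

The brown triangle was at (1.8, 14.7) in frame 1 and (4.5, 11.1) in frame 2.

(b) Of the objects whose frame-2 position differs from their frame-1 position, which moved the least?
the cyan pentagon

(moved 0.7)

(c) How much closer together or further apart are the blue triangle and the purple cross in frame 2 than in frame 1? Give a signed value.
-4.4

Distance in frame 1: 7.4. Distance in frame 2: 3.0.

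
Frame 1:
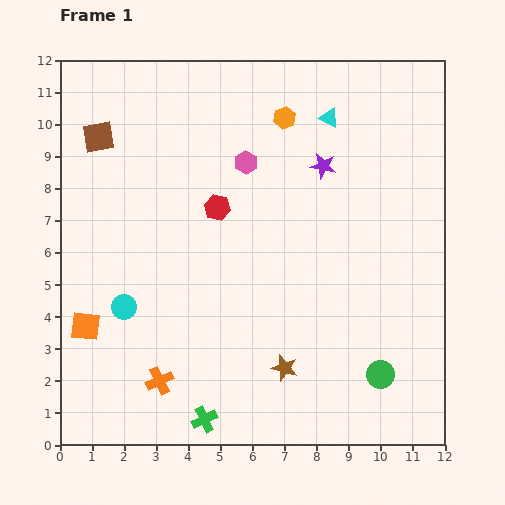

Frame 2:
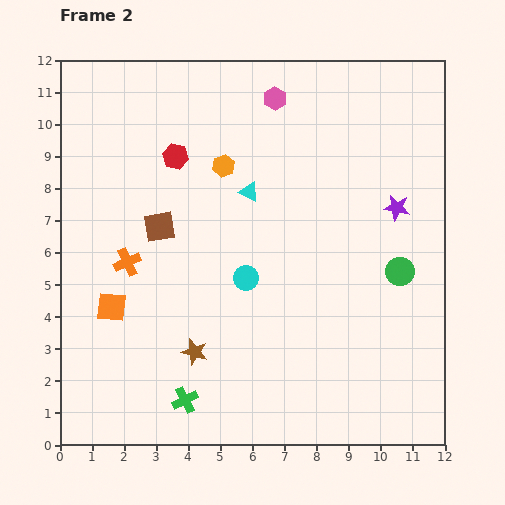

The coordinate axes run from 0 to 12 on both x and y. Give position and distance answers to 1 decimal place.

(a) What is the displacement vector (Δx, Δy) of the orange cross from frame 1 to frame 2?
(-1.0, 3.7)

The orange cross was at (3.1, 2.0) in frame 1 and (2.1, 5.7) in frame 2.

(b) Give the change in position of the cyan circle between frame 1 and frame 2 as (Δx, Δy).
(3.8, 0.9)

The cyan circle was at (2.0, 4.3) in frame 1 and (5.8, 5.2) in frame 2.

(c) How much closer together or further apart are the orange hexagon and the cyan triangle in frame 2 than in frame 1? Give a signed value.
-0.3

Distance in frame 1: 1.4. Distance in frame 2: 1.1.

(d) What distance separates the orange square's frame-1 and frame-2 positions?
1.0

The orange square moved from (0.8, 3.7) to (1.6, 4.3), a distance of √(0.8² + 0.6²) ≈ 1.0.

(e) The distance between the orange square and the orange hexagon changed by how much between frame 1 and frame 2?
-3.4

Distance in frame 1: 9.0. Distance in frame 2: 5.6.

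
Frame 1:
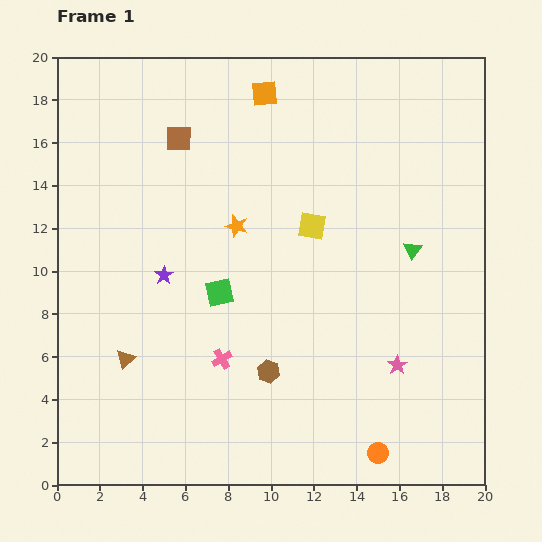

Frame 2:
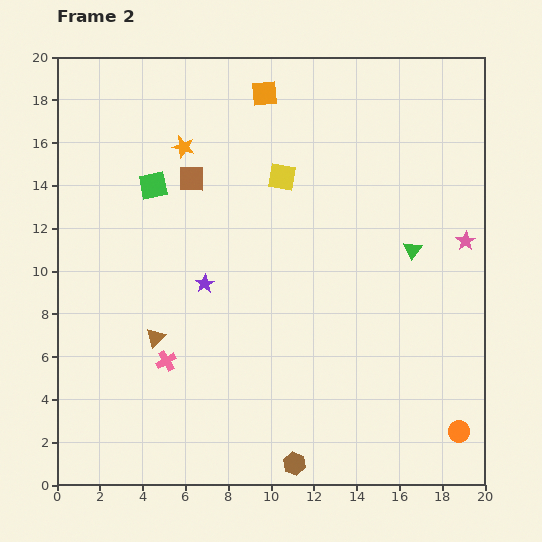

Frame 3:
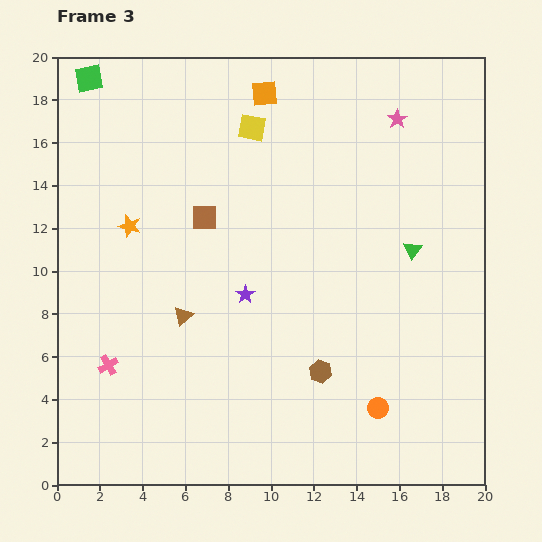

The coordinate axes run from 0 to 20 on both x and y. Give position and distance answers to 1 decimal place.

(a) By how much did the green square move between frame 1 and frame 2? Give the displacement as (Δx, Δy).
(-3.1, 5.0)

The green square was at (7.6, 9.0) in frame 1 and (4.5, 14.0) in frame 2.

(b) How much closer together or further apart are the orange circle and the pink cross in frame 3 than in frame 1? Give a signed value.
+4.3

Distance in frame 1: 8.5. Distance in frame 3: 12.8.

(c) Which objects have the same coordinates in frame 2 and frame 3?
the green triangle, the orange square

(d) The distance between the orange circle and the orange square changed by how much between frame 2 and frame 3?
-2.6

Distance in frame 2: 18.2. Distance in frame 3: 15.6.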